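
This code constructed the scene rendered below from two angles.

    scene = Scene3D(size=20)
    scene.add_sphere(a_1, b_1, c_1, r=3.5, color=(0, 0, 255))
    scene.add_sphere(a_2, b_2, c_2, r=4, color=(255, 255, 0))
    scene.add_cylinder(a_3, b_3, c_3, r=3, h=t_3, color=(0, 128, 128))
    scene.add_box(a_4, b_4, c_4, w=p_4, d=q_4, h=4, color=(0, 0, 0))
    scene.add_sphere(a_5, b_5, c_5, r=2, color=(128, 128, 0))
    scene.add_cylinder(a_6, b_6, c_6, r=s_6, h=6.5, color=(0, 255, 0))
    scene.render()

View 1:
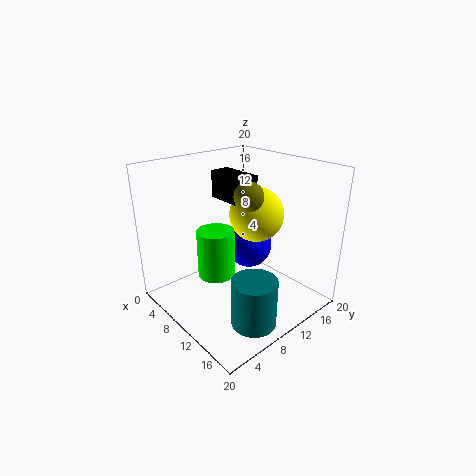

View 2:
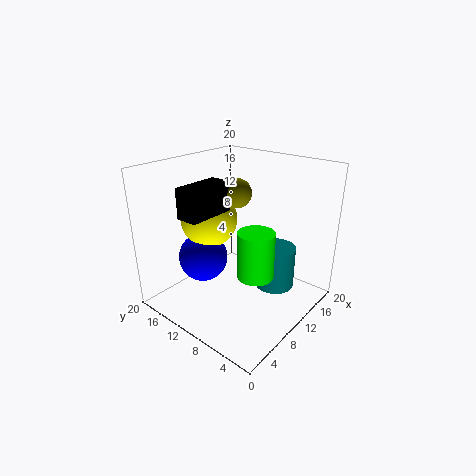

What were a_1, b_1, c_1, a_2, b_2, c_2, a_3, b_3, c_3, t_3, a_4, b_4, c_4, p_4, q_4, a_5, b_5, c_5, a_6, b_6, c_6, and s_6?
a_1 = 7.5; b_1 = 14.5; c_1 = 6.5; a_2 = 9; b_2 = 14.5; c_2 = 12; a_3 = 16; b_3 = 7.5; c_3 = 0.5; t_3 = 6.5; a_4 = 3; b_4 = 11; c_4 = 14; p_4 = 6.5; q_4 = 3; a_5 = 11; b_5 = 11; c_5 = 16; a_6 = 9.5; b_6 = 6.5; c_6 = 5.5; s_6 = 2.5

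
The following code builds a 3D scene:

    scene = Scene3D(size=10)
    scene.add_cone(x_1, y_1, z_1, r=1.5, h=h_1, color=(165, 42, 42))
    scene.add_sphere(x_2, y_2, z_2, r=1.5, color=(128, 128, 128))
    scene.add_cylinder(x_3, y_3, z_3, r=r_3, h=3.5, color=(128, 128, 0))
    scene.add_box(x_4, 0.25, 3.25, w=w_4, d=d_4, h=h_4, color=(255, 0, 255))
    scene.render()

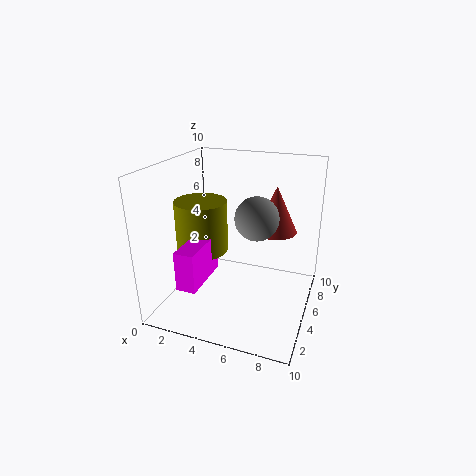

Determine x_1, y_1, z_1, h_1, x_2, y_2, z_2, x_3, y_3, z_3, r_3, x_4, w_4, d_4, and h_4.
x_1 = 7.25
y_1 = 6.5
z_1 = 5.25
h_1 = 3.25
x_2 = 6.25
y_2 = 5.25
z_2 = 6.5
x_3 = 2.75
y_3 = 4
z_3 = 4.25
r_3 = 1.75
x_4 = 2.75
w_4 = 1.25
d_4 = 3.5
h_4 = 2.5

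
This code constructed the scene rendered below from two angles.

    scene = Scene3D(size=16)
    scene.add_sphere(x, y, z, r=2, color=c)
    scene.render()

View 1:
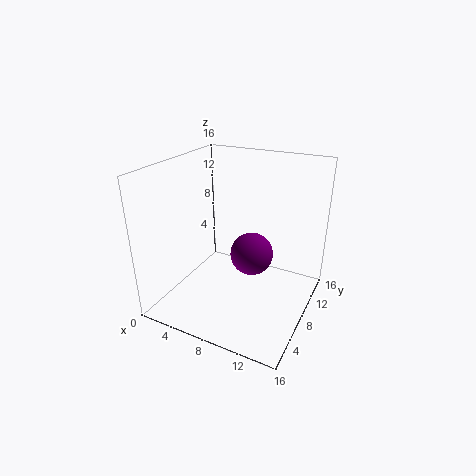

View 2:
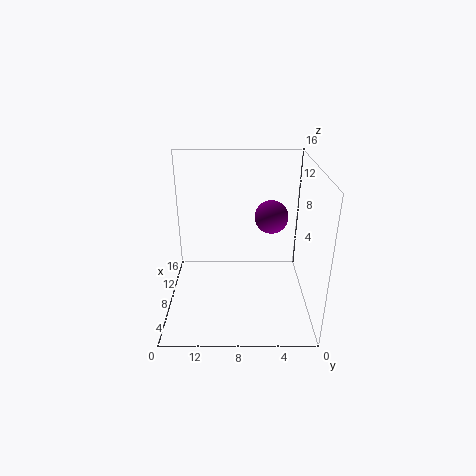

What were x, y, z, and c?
x = 11.5
y = 4
z = 9
c = 'purple'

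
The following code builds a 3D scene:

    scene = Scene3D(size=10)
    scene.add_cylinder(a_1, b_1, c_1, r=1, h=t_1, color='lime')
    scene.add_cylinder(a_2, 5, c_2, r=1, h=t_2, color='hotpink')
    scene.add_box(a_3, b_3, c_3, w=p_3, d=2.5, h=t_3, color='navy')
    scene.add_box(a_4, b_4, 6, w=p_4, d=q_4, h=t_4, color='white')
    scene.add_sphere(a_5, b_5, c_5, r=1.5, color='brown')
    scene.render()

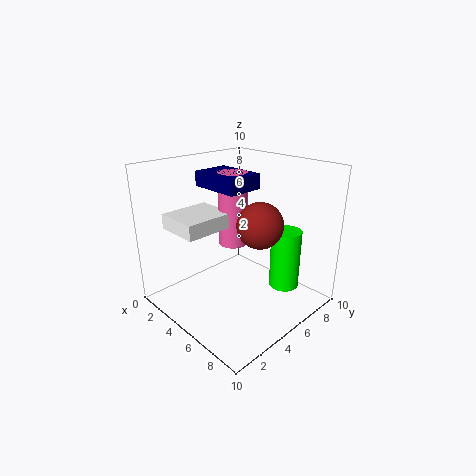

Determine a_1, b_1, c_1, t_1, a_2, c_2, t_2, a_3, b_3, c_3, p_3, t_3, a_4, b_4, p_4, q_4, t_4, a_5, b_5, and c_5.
a_1 = 8; b_1 = 6.5; c_1 = 2; t_1 = 4; a_2 = 4.5; c_2 = 4.5; t_2 = 5; a_3 = 2.5; b_3 = 3.5; c_3 = 8.5; p_3 = 3.5; t_3 = 1; a_4 = 2; b_4 = 1; p_4 = 3; q_4 = 3.5; t_4 = 1; a_5 = 7; b_5 = 5; c_5 = 6.5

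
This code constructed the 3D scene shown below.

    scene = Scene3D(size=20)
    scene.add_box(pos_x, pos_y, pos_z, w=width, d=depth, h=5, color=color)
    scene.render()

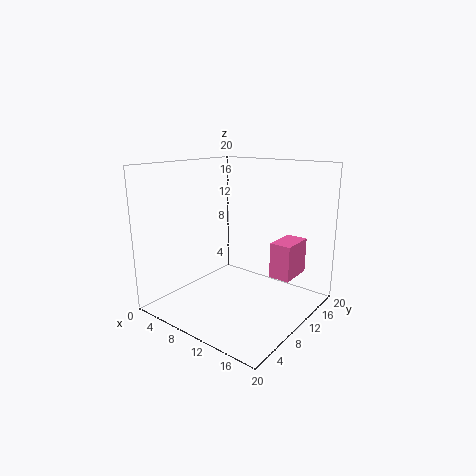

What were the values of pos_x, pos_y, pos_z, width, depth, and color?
pos_x = 14
pos_y = 12
pos_z = 4.5
width = 3
depth = 5
color = 'hotpink'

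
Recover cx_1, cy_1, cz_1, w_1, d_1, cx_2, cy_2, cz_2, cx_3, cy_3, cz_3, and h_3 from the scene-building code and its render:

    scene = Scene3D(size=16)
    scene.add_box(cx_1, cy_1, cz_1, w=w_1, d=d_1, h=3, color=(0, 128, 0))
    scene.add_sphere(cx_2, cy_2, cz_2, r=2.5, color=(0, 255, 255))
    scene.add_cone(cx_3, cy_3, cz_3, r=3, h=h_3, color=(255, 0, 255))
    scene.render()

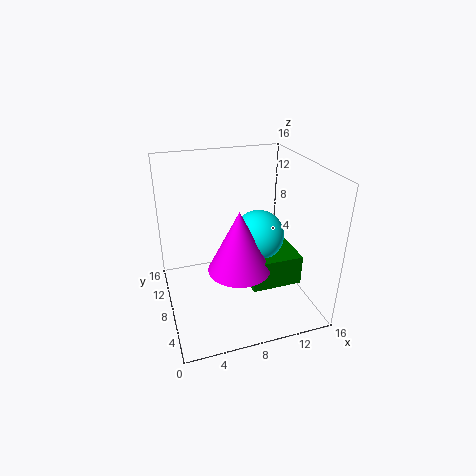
cx_1 = 7.5
cy_1 = 1.5
cz_1 = 5.5
w_1 = 5
d_1 = 5.5
cx_2 = 9
cy_2 = 4.5
cz_2 = 10
cx_3 = 6.5
cy_3 = 3
cz_3 = 7.5
h_3 = 6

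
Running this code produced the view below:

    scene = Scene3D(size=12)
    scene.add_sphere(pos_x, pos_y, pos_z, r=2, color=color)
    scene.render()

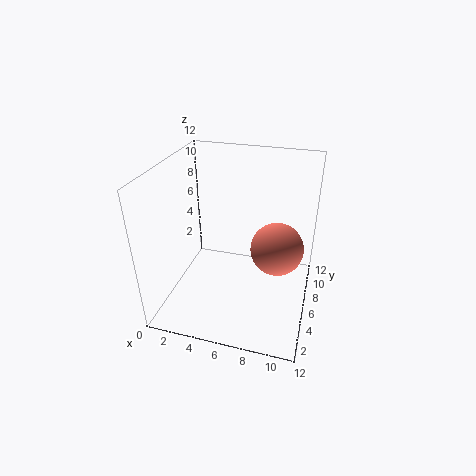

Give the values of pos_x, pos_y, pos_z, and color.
pos_x = 9.5
pos_y = 4.5
pos_z = 6.5
color = 'salmon'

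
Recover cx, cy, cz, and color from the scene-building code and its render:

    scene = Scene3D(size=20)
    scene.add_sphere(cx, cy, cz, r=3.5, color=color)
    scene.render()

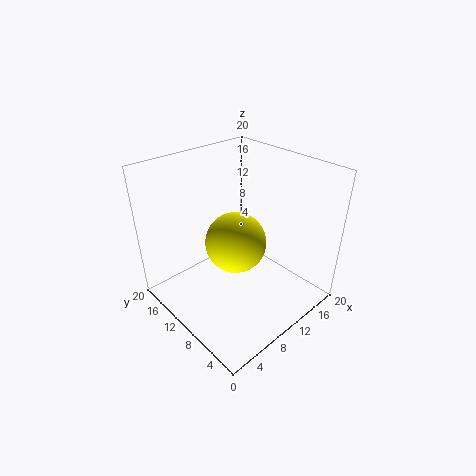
cx = 5.5; cy = 5.5; cz = 13.5; color = 'yellow'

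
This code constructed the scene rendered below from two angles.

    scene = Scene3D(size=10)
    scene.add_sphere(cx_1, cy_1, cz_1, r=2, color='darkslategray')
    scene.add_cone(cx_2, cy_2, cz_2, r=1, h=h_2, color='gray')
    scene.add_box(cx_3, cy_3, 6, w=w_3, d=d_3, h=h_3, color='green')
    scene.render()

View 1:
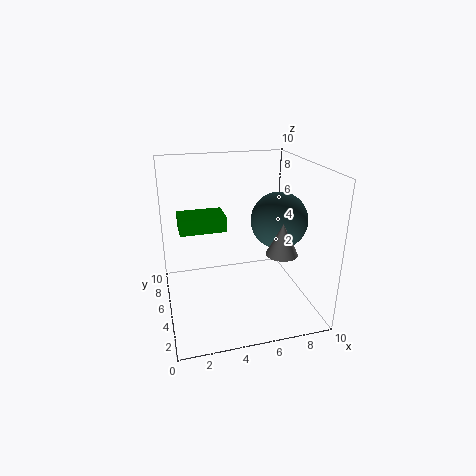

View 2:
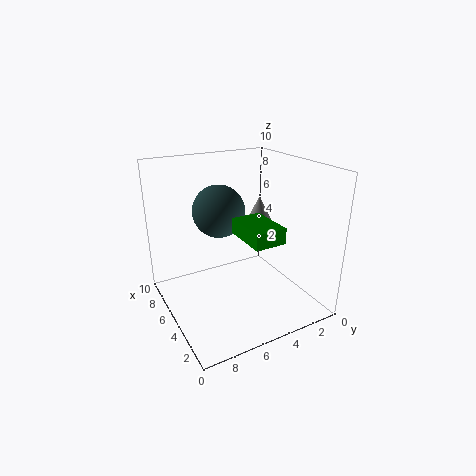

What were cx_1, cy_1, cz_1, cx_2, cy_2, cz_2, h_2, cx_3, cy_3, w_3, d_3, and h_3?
cx_1 = 8, cy_1 = 5, cz_1 = 6, cx_2 = 7, cy_2 = 2, cz_2 = 5, h_2 = 2, cx_3 = 1, cy_3 = 4, w_3 = 3, d_3 = 2, h_3 = 1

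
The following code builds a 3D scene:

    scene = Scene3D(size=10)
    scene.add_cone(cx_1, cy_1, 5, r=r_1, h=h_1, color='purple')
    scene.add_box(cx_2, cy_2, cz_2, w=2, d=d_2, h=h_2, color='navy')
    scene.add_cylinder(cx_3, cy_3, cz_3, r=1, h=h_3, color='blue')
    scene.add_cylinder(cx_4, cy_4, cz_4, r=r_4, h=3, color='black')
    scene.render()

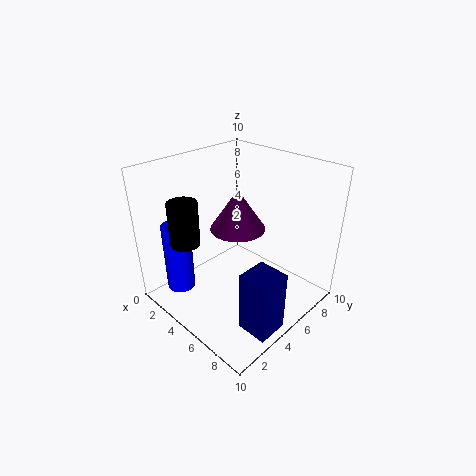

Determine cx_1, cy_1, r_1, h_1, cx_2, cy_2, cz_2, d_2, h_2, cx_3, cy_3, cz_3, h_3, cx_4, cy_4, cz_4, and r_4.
cx_1 = 4, cy_1 = 6, r_1 = 2, h_1 = 3, cx_2 = 8, cy_2 = 2, cz_2 = 1, d_2 = 2, h_2 = 4, cx_3 = 2, cy_3 = 2, cz_3 = 1, h_3 = 5, cx_4 = 3, cy_4 = 2, cz_4 = 5, r_4 = 1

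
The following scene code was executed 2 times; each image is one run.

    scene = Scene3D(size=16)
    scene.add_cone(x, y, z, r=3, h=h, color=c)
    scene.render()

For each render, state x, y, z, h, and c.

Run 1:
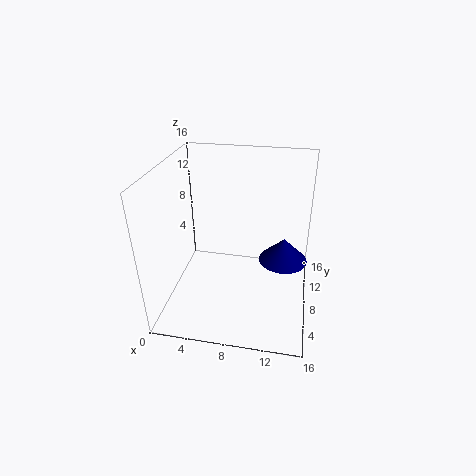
x = 13; y = 12; z = 3; h = 3; c = 'navy'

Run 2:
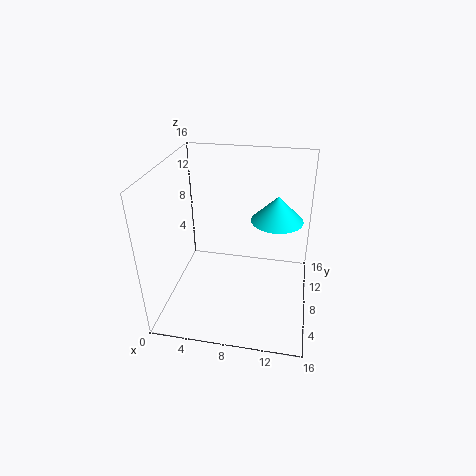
x = 12; y = 11; z = 9; h = 3; c = 'cyan'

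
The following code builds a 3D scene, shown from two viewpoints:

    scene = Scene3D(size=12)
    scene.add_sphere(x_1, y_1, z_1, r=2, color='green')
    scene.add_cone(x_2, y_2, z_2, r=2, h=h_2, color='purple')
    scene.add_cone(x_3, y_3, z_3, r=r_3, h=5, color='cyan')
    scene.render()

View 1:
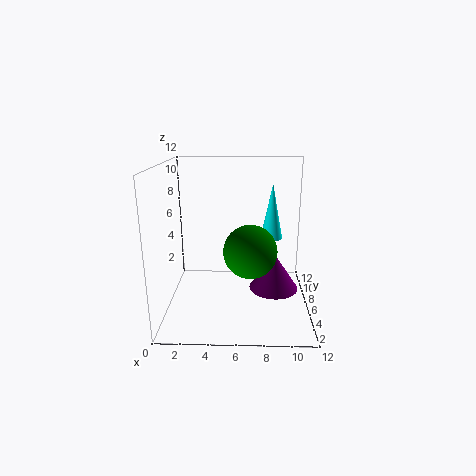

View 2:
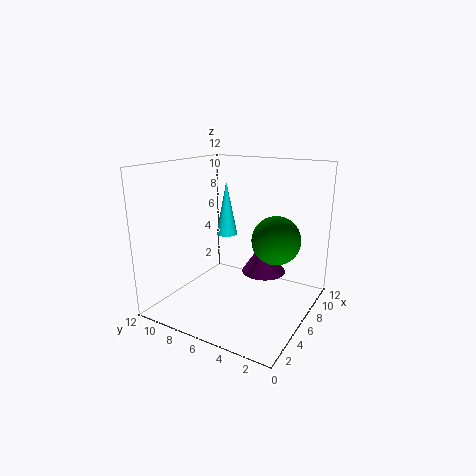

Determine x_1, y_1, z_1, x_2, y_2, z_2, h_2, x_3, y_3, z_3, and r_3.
x_1 = 7, y_1 = 3, z_1 = 6, x_2 = 9, y_2 = 5, z_2 = 2, h_2 = 3, x_3 = 9, y_3 = 9, z_3 = 5, r_3 = 1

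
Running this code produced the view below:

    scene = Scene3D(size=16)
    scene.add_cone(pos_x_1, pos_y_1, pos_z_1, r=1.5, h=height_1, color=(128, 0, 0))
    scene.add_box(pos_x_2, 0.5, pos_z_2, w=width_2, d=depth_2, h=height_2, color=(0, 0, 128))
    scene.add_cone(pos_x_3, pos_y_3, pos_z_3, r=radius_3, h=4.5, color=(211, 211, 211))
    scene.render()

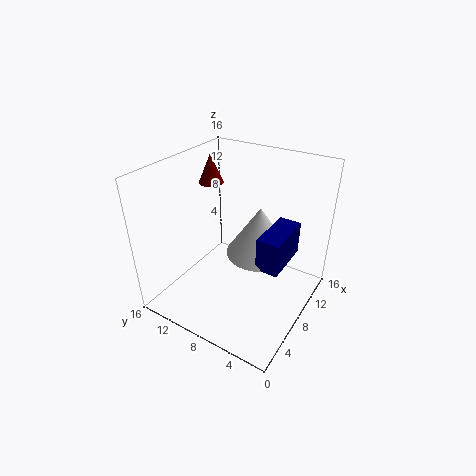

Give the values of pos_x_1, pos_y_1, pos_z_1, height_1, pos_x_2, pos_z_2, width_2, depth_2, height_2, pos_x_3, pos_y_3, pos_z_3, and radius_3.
pos_x_1 = 11.5
pos_y_1 = 14
pos_z_1 = 12
height_1 = 3.5
pos_x_2 = 2
pos_z_2 = 10
width_2 = 4.5
depth_2 = 2
height_2 = 3
pos_x_3 = 4.5
pos_y_3 = 3.5
pos_z_3 = 10
radius_3 = 3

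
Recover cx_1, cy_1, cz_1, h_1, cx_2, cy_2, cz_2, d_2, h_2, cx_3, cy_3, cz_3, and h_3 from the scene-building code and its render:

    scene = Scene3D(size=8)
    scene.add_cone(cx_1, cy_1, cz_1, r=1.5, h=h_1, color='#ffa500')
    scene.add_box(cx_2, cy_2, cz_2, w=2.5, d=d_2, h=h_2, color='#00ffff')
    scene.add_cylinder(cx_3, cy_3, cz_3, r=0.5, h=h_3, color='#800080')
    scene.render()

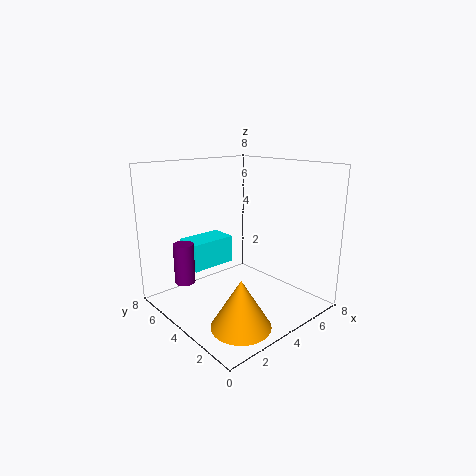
cx_1 = 2
cy_1 = 1.5
cz_1 = 0.5
h_1 = 2.5
cx_2 = 1.5
cy_2 = 4.5
cz_2 = 2.5
d_2 = 1.5
h_2 = 1.5
cx_3 = 0.5
cy_3 = 4
cz_3 = 2.5
h_3 = 2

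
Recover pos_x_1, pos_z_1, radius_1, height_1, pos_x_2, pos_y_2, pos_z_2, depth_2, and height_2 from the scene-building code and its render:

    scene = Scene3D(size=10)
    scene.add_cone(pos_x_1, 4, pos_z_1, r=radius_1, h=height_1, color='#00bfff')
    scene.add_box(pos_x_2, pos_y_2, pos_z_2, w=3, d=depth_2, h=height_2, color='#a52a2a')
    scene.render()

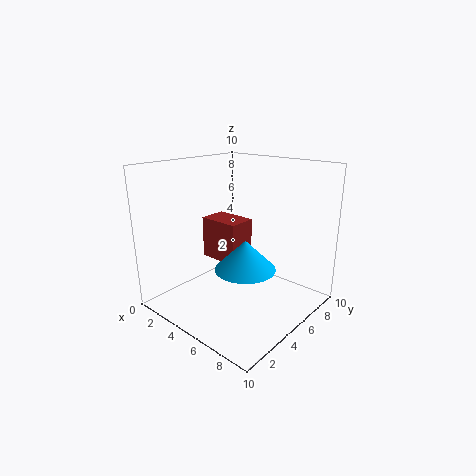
pos_x_1 = 6.5; pos_z_1 = 3.5; radius_1 = 2; height_1 = 2; pos_x_2 = 2; pos_y_2 = 4.5; pos_z_2 = 3; depth_2 = 2; height_2 = 3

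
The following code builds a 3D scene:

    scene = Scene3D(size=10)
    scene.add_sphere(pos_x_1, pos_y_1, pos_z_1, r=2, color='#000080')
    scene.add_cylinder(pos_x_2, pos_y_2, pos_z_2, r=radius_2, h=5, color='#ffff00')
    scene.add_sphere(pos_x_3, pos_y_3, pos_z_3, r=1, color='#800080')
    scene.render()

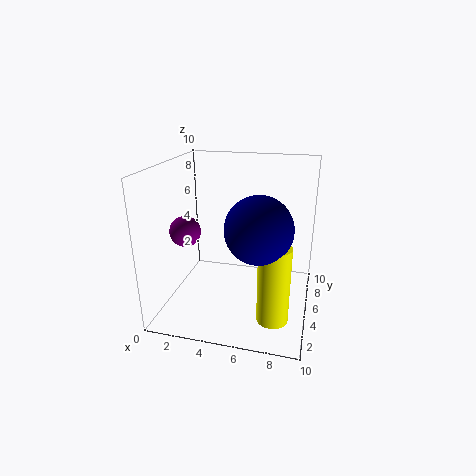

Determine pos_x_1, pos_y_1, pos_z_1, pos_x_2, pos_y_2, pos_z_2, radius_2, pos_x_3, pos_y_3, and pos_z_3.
pos_x_1 = 7
pos_y_1 = 2
pos_z_1 = 7
pos_x_2 = 8
pos_y_2 = 2
pos_z_2 = 1
radius_2 = 1
pos_x_3 = 2
pos_y_3 = 3
pos_z_3 = 6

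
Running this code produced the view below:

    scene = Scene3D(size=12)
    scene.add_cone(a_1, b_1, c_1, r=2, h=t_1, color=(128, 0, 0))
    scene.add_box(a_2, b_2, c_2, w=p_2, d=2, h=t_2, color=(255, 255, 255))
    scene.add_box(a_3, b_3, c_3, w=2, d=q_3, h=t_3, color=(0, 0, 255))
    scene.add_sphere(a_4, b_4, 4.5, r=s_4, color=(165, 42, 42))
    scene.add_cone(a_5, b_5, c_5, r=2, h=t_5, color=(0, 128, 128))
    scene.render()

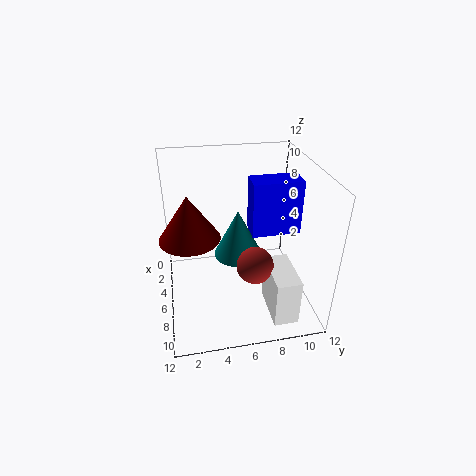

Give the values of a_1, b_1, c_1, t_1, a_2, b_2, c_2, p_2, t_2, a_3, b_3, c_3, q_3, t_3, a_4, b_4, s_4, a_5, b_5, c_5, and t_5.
a_1 = 10
b_1 = 2
c_1 = 9
t_1 = 3
a_2 = 7
b_2 = 8
c_2 = 0.5
p_2 = 4
t_2 = 4
a_3 = 5
b_3 = 7
c_3 = 6.5
q_3 = 4
t_3 = 4.5
a_4 = 8
b_4 = 7
s_4 = 1.5
a_5 = 6
b_5 = 6
c_5 = 4.5
t_5 = 4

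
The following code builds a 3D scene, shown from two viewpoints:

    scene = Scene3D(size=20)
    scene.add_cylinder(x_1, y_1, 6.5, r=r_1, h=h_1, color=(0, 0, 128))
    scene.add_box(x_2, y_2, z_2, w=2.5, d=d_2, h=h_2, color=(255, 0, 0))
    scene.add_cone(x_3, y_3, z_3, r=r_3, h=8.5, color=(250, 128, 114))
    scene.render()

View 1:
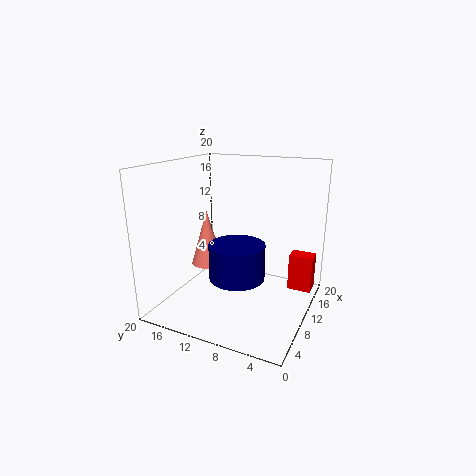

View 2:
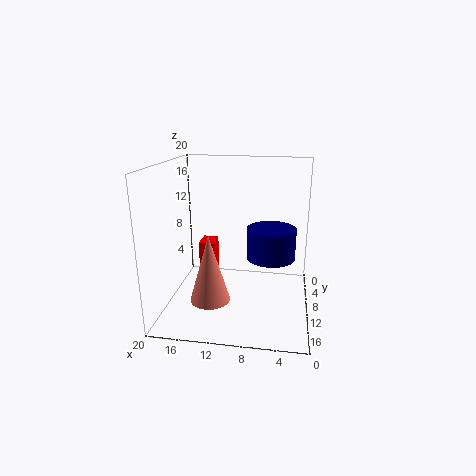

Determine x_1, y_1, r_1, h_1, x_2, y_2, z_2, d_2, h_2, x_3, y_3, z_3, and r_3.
x_1 = 5.5, y_1 = 8, r_1 = 3.5, h_1 = 4.5, x_2 = 15, y_2 = 0.5, z_2 = 1, d_2 = 3.5, h_2 = 5.5, x_3 = 12.5, y_3 = 16.5, z_3 = 4, r_3 = 2.5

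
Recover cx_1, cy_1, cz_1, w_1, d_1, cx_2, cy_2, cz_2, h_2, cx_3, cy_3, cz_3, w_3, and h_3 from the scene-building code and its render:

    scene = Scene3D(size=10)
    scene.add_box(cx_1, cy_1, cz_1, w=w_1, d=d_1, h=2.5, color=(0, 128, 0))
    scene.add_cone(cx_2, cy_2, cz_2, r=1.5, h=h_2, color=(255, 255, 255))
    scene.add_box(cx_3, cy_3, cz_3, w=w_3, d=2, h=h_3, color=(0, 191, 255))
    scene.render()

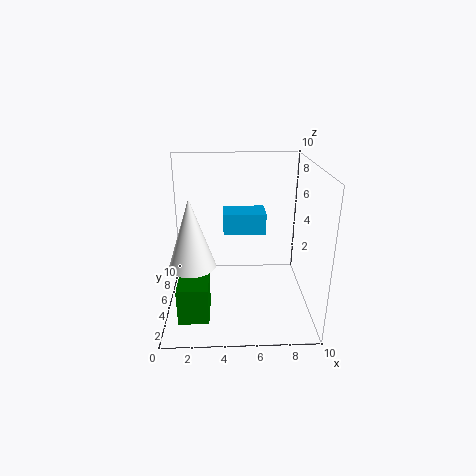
cx_1 = 1
cy_1 = 1.5
cz_1 = 0.5
w_1 = 2
d_1 = 2.5
cx_2 = 2
cy_2 = 3
cz_2 = 4
h_2 = 4.5
cx_3 = 4
cy_3 = 5.5
cz_3 = 5
w_3 = 3
h_3 = 1.5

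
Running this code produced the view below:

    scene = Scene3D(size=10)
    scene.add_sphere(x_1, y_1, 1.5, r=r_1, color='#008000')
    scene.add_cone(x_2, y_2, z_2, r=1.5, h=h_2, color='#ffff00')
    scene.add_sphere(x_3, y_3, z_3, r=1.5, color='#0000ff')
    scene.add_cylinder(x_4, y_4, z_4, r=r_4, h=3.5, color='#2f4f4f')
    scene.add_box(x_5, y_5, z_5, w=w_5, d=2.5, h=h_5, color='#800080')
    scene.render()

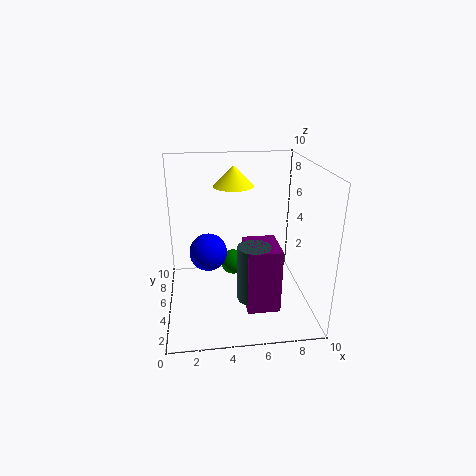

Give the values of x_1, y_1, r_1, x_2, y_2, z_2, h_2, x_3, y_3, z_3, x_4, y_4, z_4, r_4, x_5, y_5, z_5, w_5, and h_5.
x_1 = 5; y_1 = 8; r_1 = 1; x_2 = 5; y_2 = 7.5; z_2 = 8; h_2 = 1.5; x_3 = 3; y_3 = 8; z_3 = 2.5; x_4 = 5.5; y_4 = 1.5; z_4 = 2.5; r_4 = 1; x_5 = 5; y_5 = 0.5; z_5 = 2; w_5 = 2; h_5 = 4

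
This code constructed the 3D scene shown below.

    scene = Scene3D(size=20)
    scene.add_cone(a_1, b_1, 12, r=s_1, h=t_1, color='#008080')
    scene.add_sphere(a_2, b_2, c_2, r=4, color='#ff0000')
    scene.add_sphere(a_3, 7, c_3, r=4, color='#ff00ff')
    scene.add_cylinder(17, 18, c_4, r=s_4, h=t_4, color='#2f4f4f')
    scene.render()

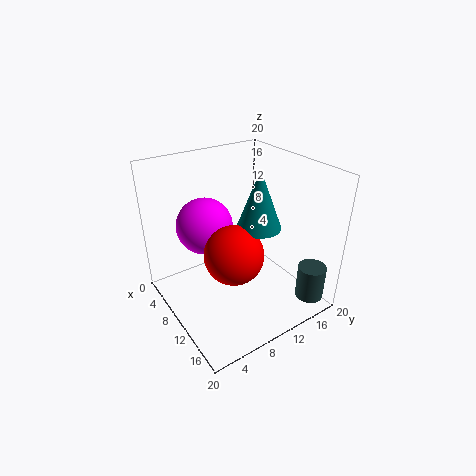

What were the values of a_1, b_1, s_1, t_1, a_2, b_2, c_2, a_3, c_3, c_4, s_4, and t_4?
a_1 = 12; b_1 = 12; s_1 = 3; t_1 = 8; a_2 = 12; b_2 = 8; c_2 = 9; a_3 = 6; c_3 = 11; c_4 = 1; s_4 = 2; t_4 = 5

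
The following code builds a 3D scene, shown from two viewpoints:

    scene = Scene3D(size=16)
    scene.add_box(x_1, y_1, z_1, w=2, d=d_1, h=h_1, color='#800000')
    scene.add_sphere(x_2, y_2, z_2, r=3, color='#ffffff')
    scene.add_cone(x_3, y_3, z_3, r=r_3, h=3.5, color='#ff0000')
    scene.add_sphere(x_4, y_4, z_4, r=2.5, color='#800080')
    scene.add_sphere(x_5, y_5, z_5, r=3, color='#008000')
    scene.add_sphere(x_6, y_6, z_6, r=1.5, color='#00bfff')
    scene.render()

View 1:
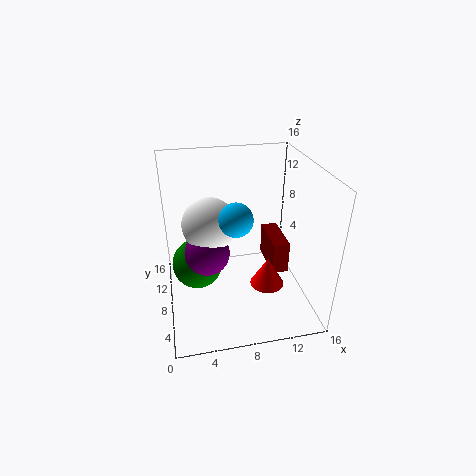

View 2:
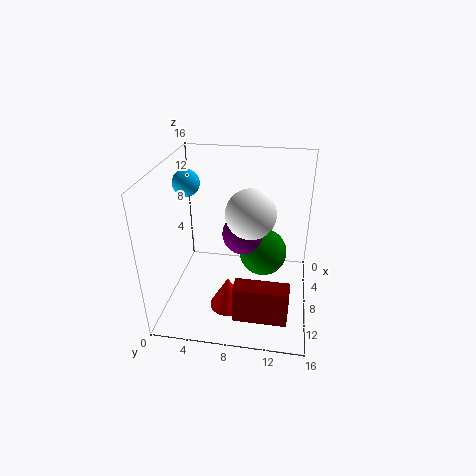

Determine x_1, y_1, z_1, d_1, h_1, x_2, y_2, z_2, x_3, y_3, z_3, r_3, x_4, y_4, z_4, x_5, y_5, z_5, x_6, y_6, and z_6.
x_1 = 12.5; y_1 = 8.5; z_1 = 2; d_1 = 5.5; h_1 = 4; x_2 = 5; y_2 = 9; z_2 = 9.5; x_3 = 11.5; y_3 = 7.5; z_3 = 1.5; r_3 = 2; x_4 = 4.5; y_4 = 8; z_4 = 6.5; x_5 = 3.5; y_5 = 10.5; z_5 = 3.5; x_6 = 6.5; y_6 = 2; z_6 = 13.5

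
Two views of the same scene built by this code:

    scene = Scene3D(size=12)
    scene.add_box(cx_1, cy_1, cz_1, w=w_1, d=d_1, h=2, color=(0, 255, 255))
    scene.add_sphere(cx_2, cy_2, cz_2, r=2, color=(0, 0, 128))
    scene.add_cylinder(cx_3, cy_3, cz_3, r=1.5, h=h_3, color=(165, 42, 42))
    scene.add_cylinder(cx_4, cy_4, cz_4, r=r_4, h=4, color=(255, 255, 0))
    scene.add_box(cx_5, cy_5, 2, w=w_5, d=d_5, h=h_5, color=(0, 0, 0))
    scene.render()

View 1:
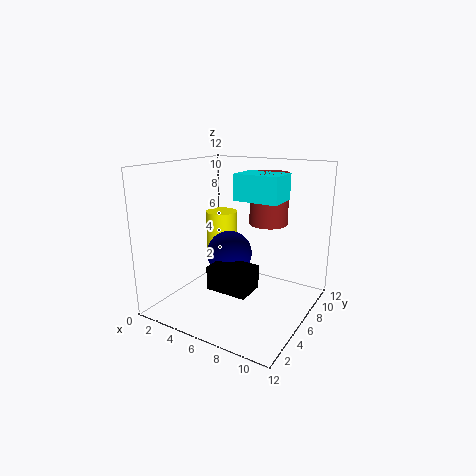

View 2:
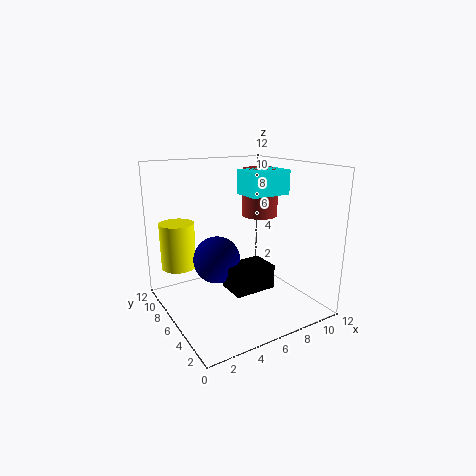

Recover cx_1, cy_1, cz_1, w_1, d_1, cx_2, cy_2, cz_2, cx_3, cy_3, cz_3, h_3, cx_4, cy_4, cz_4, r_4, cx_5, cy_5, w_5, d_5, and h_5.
cx_1 = 6.5; cy_1 = 4.5; cz_1 = 9.5; w_1 = 3.5; d_1 = 2.5; cx_2 = 4.5; cy_2 = 7; cz_2 = 4; cx_3 = 8.5; cy_3 = 6.5; cz_3 = 7.5; h_3 = 4; cx_4 = 2; cy_4 = 9.5; cz_4 = 3; r_4 = 1.5; cx_5 = 4.5; cy_5 = 3.5; w_5 = 3.5; d_5 = 2.5; h_5 = 2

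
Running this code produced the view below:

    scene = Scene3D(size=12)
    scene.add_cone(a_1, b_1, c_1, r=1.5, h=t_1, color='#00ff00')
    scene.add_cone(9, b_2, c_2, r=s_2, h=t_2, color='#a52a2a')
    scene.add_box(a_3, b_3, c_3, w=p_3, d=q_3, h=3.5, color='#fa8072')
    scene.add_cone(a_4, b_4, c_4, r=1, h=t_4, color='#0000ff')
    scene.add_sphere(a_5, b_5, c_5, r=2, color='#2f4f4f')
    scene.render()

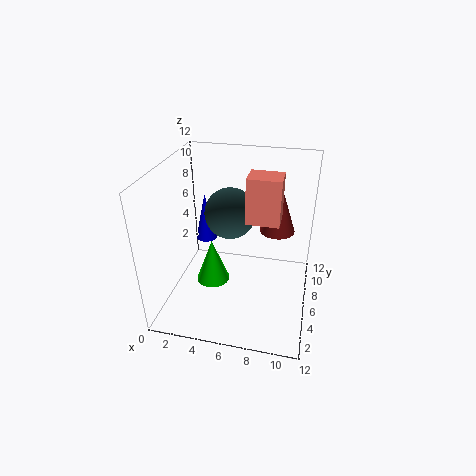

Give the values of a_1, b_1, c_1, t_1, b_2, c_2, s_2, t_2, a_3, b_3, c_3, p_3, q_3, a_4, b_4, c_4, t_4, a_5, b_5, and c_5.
a_1 = 3.5, b_1 = 6.5, c_1 = 1, t_1 = 4, b_2 = 8, c_2 = 6, s_2 = 1.5, t_2 = 4.5, a_3 = 7, b_3 = 4, c_3 = 8.5, p_3 = 2.5, q_3 = 2, a_4 = 2, b_4 = 9.5, c_4 = 3.5, t_4 = 4.5, a_5 = 5.5, b_5 = 5.5, c_5 = 8.5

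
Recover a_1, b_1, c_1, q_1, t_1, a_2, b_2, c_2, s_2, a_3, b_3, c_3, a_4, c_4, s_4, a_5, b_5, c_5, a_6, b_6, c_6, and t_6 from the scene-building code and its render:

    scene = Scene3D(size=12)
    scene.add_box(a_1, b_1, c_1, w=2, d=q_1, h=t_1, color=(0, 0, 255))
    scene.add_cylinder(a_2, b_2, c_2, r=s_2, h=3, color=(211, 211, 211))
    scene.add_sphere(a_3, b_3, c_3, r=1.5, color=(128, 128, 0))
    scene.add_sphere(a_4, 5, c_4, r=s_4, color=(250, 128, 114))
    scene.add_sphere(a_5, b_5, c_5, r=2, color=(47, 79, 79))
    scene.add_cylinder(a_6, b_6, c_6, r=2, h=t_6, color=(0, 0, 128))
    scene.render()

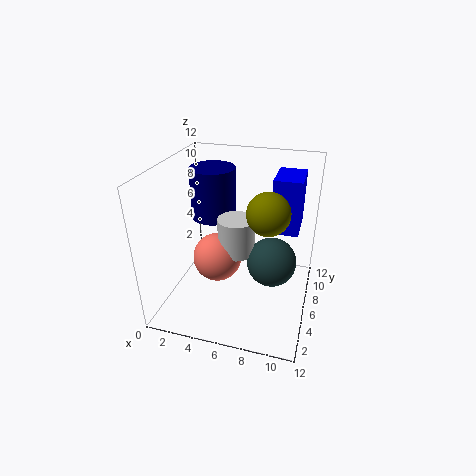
a_1 = 9
b_1 = 4
c_1 = 8
q_1 = 3
t_1 = 4
a_2 = 6
b_2 = 5.5
c_2 = 5
s_2 = 1.5
a_3 = 9
b_3 = 3
c_3 = 10
a_4 = 4.5
c_4 = 4.5
s_4 = 2
a_5 = 9
b_5 = 5.5
c_5 = 4.5
a_6 = 3
b_6 = 8.5
c_6 = 6.5
t_6 = 4.5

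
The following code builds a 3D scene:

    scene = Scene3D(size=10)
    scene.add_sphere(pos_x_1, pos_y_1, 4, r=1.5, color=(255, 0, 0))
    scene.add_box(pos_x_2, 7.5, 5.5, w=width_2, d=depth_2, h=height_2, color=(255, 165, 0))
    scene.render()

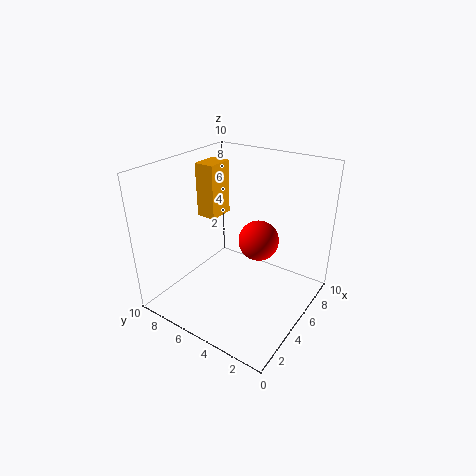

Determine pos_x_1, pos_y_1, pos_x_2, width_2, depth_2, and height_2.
pos_x_1 = 7
pos_y_1 = 4.5
pos_x_2 = 5.5
width_2 = 2
depth_2 = 1.5
height_2 = 4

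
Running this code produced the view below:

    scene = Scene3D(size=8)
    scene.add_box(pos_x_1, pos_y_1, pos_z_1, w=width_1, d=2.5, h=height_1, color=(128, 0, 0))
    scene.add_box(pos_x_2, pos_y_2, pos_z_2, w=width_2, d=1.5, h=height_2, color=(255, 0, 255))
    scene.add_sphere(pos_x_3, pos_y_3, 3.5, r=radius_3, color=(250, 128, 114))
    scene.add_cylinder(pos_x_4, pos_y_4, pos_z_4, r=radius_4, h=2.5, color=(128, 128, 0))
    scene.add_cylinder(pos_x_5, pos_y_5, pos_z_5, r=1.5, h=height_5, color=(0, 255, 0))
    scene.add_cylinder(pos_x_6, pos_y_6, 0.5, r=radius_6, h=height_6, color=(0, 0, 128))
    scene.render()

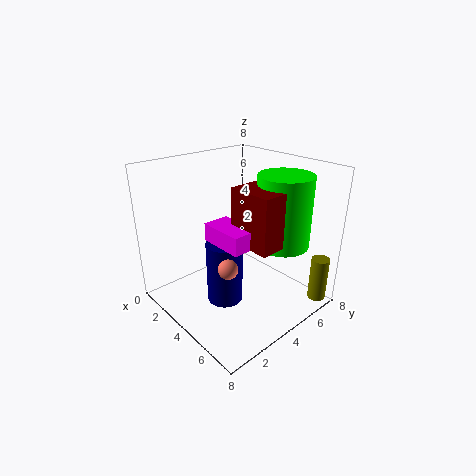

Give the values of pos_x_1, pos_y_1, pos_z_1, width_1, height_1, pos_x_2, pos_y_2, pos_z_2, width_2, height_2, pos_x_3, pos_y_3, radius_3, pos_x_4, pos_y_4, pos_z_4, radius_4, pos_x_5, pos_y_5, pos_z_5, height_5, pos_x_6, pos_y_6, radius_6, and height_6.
pos_x_1 = 4
pos_y_1 = 3.5
pos_z_1 = 4
width_1 = 2.5
height_1 = 3
pos_x_2 = 3
pos_y_2 = 2.5
pos_z_2 = 4
width_2 = 2.5
height_2 = 1
pos_x_3 = 5.5
pos_y_3 = 2
radius_3 = 0.5
pos_x_4 = 7.5
pos_y_4 = 7
pos_z_4 = 0.5
radius_4 = 0.5
pos_x_5 = 5.5
pos_y_5 = 6
pos_z_5 = 3.5
height_5 = 4
pos_x_6 = 4
pos_y_6 = 3
radius_6 = 1
height_6 = 3.5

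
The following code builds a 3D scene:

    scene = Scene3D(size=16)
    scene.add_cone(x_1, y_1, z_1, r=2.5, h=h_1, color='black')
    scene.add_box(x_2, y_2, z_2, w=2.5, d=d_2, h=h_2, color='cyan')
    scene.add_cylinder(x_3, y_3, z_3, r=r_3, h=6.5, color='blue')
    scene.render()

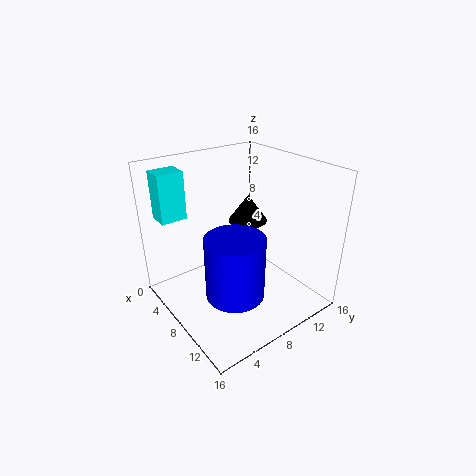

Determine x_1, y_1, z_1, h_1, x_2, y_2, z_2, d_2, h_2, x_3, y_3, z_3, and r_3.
x_1 = 3.5
y_1 = 13
z_1 = 7
h_1 = 3.5
x_2 = 0.5
y_2 = 1.5
z_2 = 9.5
d_2 = 3
h_2 = 5.5
x_3 = 11.5
y_3 = 5
z_3 = 4
r_3 = 3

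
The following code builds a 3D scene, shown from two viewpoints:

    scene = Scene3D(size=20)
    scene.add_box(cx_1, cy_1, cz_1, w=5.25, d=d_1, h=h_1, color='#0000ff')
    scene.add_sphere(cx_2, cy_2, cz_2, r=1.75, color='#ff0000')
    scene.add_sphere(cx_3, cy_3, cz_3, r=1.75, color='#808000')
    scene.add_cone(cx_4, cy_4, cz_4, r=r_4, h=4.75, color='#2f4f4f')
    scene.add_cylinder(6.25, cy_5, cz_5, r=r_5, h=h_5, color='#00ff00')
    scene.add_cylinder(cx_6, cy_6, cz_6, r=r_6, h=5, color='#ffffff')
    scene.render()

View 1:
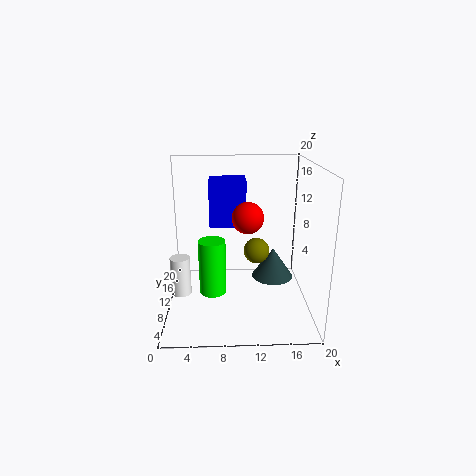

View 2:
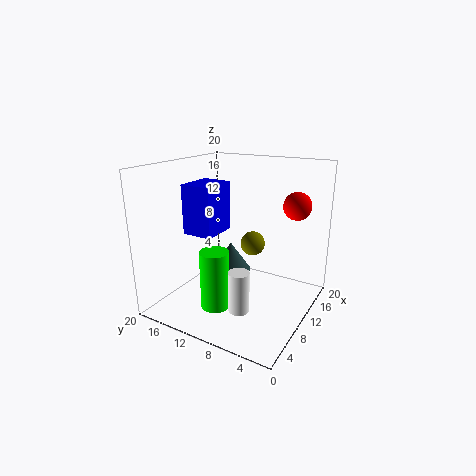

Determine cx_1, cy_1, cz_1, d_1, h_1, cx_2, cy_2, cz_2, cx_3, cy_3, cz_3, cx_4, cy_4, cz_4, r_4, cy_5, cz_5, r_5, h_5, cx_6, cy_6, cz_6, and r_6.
cx_1 = 6, cy_1 = 12, cz_1 = 10.75, d_1 = 4.25, h_1 = 6.75, cx_2 = 10.75, cy_2 = 2, cz_2 = 15.5, cx_3 = 12.5, cy_3 = 9, cz_3 = 8.5, cx_4 = 15.75, cy_4 = 14.75, cz_4 = 1.5, r_4 = 3.25, cy_5 = 11.5, cz_5 = 0.75, r_5 = 2, h_5 = 8.25, cx_6 = 2.5, cy_6 = 5.5, cz_6 = 4.25, r_6 = 1.25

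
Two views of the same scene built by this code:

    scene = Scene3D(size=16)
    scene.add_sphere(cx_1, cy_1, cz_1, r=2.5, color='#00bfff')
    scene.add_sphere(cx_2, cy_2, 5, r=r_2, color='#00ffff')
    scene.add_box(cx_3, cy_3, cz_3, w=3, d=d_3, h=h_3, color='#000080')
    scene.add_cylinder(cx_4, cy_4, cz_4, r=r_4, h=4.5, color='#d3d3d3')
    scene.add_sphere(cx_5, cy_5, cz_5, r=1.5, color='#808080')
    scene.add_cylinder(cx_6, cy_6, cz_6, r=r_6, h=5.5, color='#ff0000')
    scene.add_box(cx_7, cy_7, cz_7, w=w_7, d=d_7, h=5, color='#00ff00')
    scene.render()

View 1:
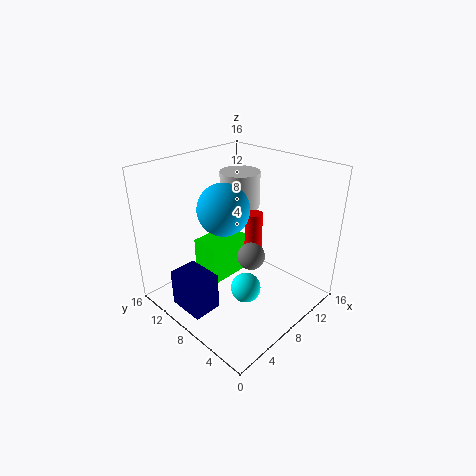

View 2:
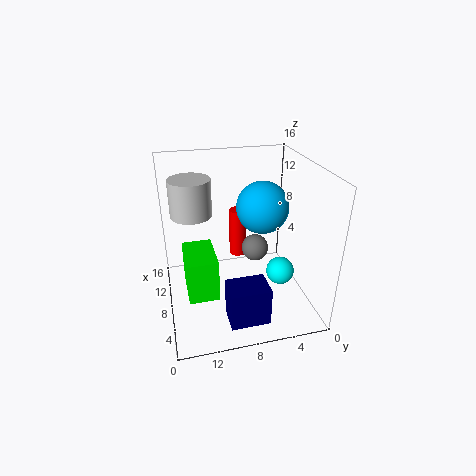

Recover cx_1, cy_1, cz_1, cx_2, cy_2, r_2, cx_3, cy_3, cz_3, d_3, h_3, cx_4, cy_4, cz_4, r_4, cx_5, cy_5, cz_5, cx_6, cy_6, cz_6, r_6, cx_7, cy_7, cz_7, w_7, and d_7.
cx_1 = 4.5, cy_1 = 6.5, cz_1 = 13, cx_2 = 5, cy_2 = 4, r_2 = 1.5, cx_3 = 0.5, cy_3 = 6.5, cz_3 = 2, d_3 = 4, h_3 = 4, cx_4 = 13, cy_4 = 12.5, cz_4 = 9, r_4 = 2.5, cx_5 = 8, cy_5 = 6, cz_5 = 6.5, cx_6 = 10, cy_6 = 7.5, cz_6 = 5, r_6 = 1, cx_7 = 6.5, cy_7 = 10.5, cz_7 = 1, w_7 = 5.5, d_7 = 3.5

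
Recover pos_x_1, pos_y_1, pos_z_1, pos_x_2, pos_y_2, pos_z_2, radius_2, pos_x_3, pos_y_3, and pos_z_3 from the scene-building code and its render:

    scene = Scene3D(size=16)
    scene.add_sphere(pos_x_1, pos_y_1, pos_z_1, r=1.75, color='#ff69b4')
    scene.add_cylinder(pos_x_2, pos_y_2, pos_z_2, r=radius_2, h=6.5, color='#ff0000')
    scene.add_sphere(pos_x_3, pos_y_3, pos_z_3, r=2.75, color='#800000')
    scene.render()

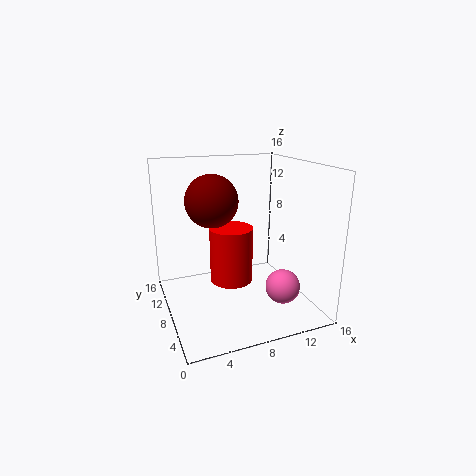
pos_x_1 = 10.75; pos_y_1 = 2.5; pos_z_1 = 4.25; pos_x_2 = 7.75; pos_y_2 = 9.5; pos_z_2 = 2.25; radius_2 = 2.5; pos_x_3 = 5; pos_y_3 = 7.75; pos_z_3 = 12.5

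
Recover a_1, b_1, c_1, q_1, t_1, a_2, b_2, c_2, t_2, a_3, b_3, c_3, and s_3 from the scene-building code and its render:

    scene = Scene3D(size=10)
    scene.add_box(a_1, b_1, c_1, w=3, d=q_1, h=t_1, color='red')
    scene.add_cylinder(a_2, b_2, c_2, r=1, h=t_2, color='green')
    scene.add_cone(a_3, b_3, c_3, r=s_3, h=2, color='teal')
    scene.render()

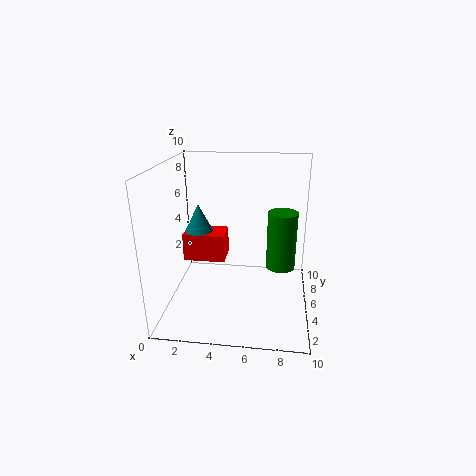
a_1 = 1; b_1 = 5; c_1 = 3; q_1 = 2; t_1 = 2; a_2 = 8; b_2 = 5; c_2 = 3; t_2 = 4; a_3 = 2; b_3 = 6; c_3 = 5; s_3 = 1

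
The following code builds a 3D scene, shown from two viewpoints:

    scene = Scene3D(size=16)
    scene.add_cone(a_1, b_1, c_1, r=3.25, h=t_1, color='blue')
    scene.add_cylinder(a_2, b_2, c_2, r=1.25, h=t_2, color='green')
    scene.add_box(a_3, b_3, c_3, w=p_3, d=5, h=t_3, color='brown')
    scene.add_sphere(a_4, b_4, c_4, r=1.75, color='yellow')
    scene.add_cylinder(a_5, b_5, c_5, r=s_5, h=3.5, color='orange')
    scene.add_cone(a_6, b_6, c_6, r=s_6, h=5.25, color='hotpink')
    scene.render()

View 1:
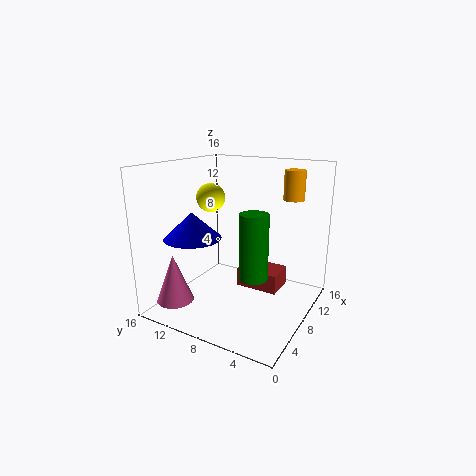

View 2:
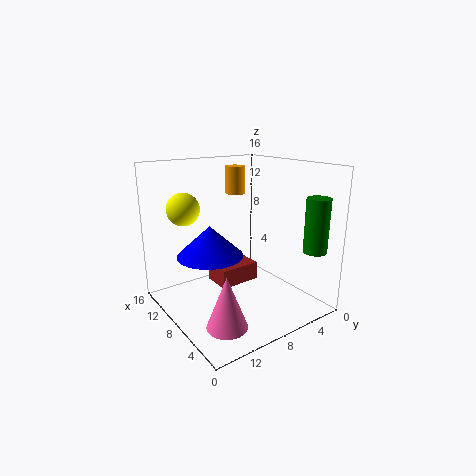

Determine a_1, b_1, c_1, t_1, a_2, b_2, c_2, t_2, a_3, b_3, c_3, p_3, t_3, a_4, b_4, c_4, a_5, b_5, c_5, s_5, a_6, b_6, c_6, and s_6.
a_1 = 6
b_1 = 12.75
c_1 = 7.75
t_1 = 3
a_2 = 1.5
b_2 = 2.75
c_2 = 7.25
t_2 = 5.75
a_3 = 9.5
b_3 = 4
c_3 = 1.25
p_3 = 3.5
t_3 = 2.25
a_4 = 10.5
b_4 = 13.25
c_4 = 11.5
a_5 = 14.25
b_5 = 4
c_5 = 11.5
s_5 = 1.25
a_6 = 2.75
b_6 = 13
c_6 = 1.5
s_6 = 2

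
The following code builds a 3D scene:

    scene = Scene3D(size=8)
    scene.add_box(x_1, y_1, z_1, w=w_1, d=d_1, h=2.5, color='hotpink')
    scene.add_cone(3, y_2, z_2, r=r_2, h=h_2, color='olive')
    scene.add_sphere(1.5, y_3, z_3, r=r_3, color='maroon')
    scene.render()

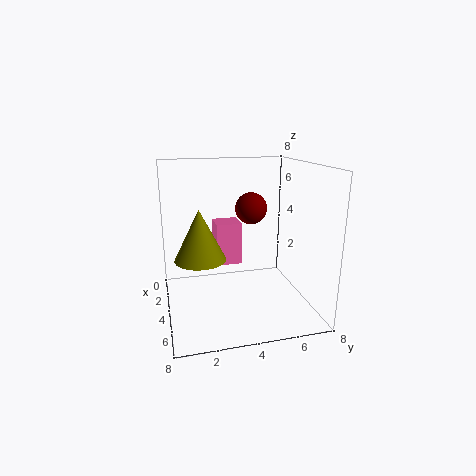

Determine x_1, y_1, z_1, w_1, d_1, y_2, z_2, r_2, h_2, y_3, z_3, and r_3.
x_1 = 1.5
y_1 = 3
z_1 = 2
w_1 = 1.5
d_1 = 1.5
y_2 = 2
z_2 = 2.5
r_2 = 1.5
h_2 = 3
y_3 = 5.5
z_3 = 5
r_3 = 1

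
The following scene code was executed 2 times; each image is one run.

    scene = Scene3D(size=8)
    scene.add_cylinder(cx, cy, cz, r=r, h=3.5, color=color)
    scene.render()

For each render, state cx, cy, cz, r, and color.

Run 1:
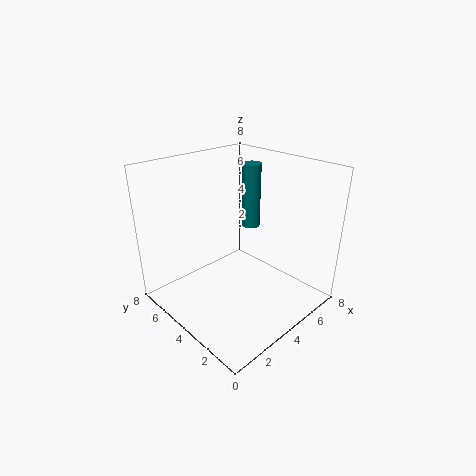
cx = 5
cy = 4
cz = 4.5
r = 0.5
color = 'teal'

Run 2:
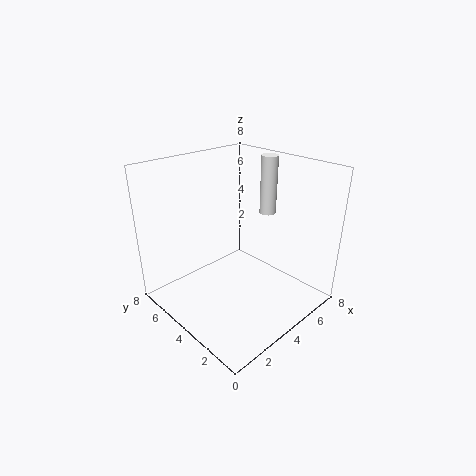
cx = 7
cy = 4.5
cz = 4.5
r = 0.5
color = 'white'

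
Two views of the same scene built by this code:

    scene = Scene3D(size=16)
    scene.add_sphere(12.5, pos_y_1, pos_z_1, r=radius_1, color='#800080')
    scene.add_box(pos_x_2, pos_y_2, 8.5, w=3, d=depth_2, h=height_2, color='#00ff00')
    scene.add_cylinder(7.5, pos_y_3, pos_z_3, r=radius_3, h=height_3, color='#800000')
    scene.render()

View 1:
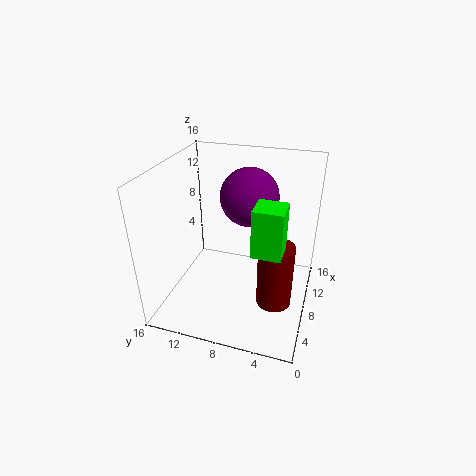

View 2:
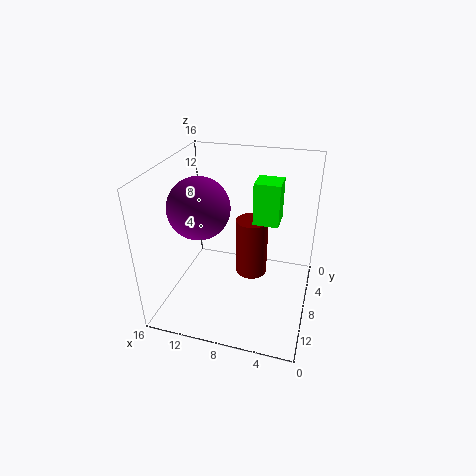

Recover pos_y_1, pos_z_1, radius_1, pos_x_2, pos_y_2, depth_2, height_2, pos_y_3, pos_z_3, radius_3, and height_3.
pos_y_1 = 8
pos_z_1 = 11
radius_1 = 3.5
pos_x_2 = 4
pos_y_2 = 2.5
depth_2 = 3
height_2 = 5
pos_y_3 = 3.5
pos_z_3 = 0.5
radius_3 = 2
height_3 = 7.5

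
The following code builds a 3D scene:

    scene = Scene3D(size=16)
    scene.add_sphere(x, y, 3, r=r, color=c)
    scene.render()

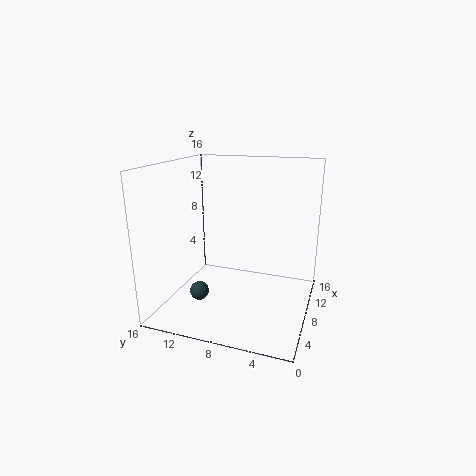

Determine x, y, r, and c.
x = 4; y = 11; r = 1; c = 'darkslategray'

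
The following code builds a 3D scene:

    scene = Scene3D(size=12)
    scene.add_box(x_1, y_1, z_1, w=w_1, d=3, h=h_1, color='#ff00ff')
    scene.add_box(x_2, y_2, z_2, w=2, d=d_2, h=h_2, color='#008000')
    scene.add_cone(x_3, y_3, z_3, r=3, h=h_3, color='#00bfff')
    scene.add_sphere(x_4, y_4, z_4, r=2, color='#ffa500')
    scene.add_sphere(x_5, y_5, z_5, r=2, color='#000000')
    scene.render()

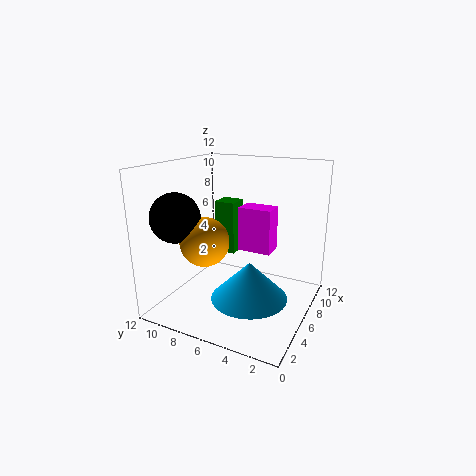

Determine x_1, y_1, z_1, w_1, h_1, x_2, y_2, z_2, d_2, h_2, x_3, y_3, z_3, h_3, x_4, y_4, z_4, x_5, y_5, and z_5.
x_1 = 8
y_1 = 4
z_1 = 4
w_1 = 2
h_1 = 4
x_2 = 9
y_2 = 8
z_2 = 3
d_2 = 2
h_2 = 5
x_3 = 4
y_3 = 4
z_3 = 2
h_3 = 3
x_4 = 4
y_4 = 8
z_4 = 6
x_5 = 3
y_5 = 10
z_5 = 8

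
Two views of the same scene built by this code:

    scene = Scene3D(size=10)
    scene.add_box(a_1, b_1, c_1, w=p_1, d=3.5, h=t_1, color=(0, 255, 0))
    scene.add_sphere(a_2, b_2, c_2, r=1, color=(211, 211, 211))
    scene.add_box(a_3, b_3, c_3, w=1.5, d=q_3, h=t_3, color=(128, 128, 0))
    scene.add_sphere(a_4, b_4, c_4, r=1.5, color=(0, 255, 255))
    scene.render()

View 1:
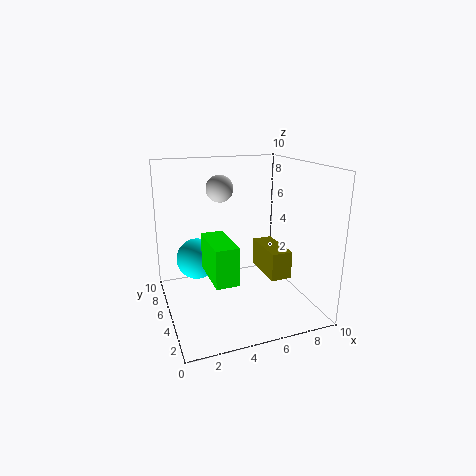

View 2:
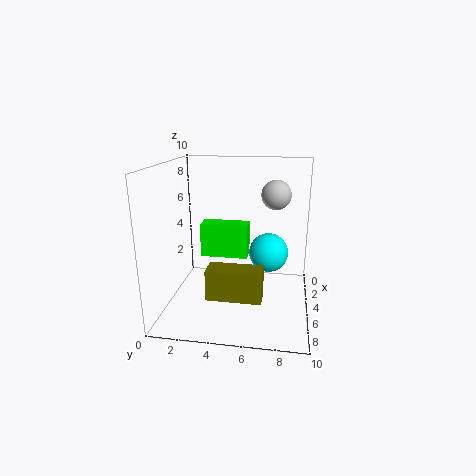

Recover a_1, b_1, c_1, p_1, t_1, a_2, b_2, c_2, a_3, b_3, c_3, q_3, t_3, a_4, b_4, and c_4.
a_1 = 2.5; b_1 = 2; c_1 = 3; p_1 = 1.5; t_1 = 2.5; a_2 = 4.5; b_2 = 7.5; c_2 = 8; a_3 = 7; b_3 = 3.5; c_3 = 2; q_3 = 3.5; t_3 = 2; a_4 = 2.5; b_4 = 7; c_4 = 3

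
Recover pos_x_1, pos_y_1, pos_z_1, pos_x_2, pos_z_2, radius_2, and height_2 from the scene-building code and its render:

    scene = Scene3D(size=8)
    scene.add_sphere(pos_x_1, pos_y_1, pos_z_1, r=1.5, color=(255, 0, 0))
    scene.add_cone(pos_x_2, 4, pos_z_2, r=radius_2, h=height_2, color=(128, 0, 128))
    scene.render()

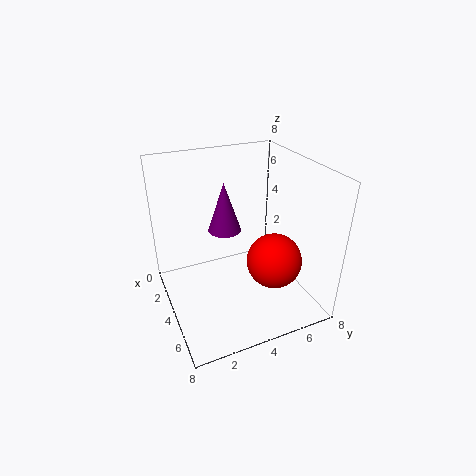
pos_x_1 = 5.5, pos_y_1 = 5.5, pos_z_1 = 3, pos_x_2 = 2, pos_z_2 = 3.5, radius_2 = 1, height_2 = 3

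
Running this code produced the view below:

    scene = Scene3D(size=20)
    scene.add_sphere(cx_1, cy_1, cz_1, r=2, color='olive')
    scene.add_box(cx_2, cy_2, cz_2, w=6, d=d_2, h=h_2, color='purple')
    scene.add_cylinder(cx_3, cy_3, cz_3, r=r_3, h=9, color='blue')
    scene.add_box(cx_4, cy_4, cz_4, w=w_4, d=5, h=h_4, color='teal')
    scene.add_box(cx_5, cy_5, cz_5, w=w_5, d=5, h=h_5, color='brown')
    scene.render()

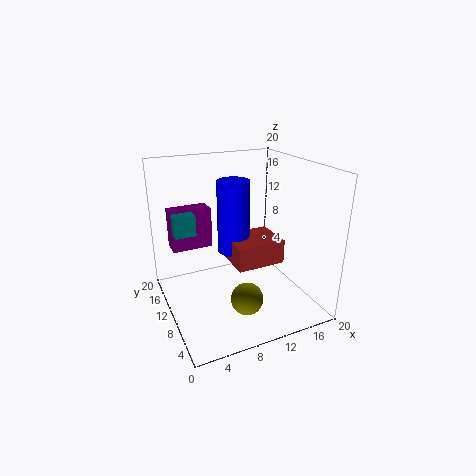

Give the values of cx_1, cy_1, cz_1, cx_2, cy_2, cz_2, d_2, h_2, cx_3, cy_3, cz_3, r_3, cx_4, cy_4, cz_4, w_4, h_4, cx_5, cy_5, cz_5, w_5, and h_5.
cx_1 = 8, cy_1 = 3, cz_1 = 5, cx_2 = 2, cy_2 = 15, cz_2 = 7, d_2 = 3, h_2 = 6, cx_3 = 8, cy_3 = 7, cz_3 = 10, r_3 = 2, cx_4 = 2, cy_4 = 13, cz_4 = 10, w_4 = 3, h_4 = 3, cx_5 = 7, cy_5 = 3, cz_5 = 9, w_5 = 6, h_5 = 3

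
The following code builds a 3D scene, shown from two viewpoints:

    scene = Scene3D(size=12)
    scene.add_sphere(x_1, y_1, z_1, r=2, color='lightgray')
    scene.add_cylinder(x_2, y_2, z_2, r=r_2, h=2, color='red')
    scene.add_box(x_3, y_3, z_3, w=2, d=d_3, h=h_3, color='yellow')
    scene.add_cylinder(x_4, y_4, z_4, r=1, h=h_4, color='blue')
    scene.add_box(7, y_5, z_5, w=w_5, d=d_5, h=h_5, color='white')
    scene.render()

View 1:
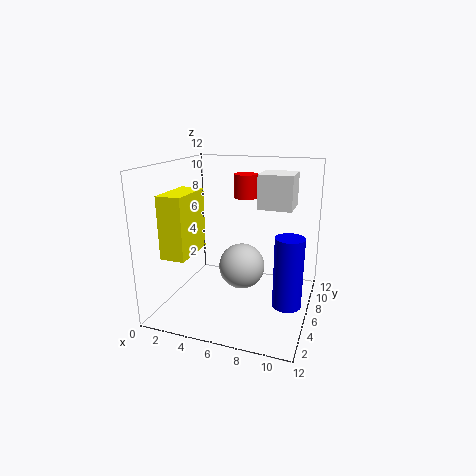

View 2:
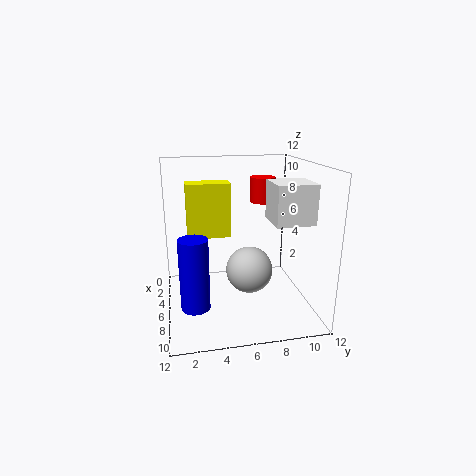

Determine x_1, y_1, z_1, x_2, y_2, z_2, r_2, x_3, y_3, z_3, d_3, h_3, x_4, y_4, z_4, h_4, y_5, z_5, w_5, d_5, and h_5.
x_1 = 6; y_1 = 7; z_1 = 3; x_2 = 6; y_2 = 8; z_2 = 9; r_2 = 1; x_3 = 1; y_3 = 2; z_3 = 5; d_3 = 4; h_3 = 5; x_4 = 11; y_4 = 2; z_4 = 3; h_4 = 5; y_5 = 8; z_5 = 8; w_5 = 3; d_5 = 3; h_5 = 3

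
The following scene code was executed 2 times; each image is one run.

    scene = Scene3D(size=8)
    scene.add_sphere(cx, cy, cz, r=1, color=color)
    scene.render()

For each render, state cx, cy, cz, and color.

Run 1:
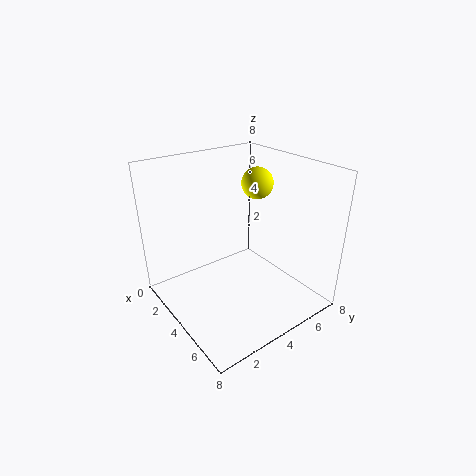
cx = 2
cy = 7
cz = 6
color = 'yellow'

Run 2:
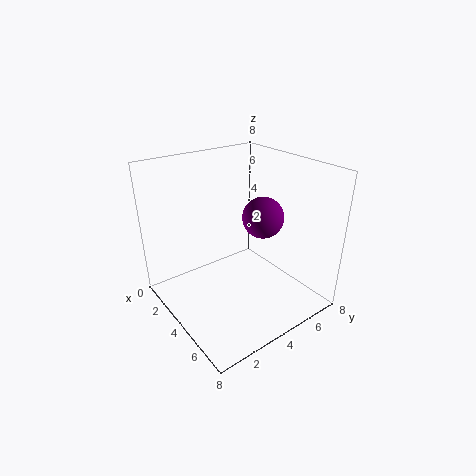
cx = 6
cy = 4
cz = 6
color = 'purple'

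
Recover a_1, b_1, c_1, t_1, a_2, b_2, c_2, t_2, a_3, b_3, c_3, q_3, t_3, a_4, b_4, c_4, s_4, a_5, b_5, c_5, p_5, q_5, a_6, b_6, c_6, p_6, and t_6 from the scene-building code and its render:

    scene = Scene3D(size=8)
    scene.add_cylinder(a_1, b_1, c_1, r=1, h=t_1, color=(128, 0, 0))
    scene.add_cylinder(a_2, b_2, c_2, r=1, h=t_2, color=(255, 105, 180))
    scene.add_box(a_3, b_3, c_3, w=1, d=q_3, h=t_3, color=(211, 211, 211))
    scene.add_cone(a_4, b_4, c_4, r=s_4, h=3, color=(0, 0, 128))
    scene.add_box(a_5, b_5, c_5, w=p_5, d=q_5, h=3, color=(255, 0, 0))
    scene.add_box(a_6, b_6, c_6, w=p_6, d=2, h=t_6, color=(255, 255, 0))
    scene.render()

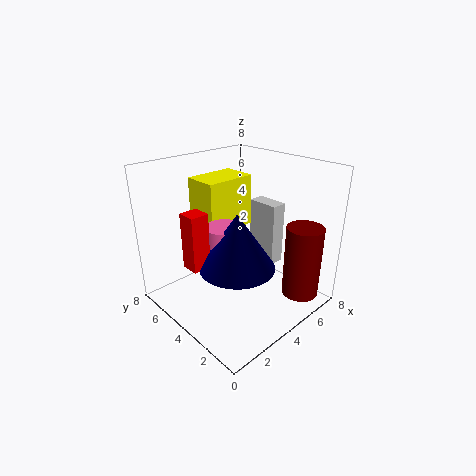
a_1 = 6, b_1 = 1, c_1 = 1, t_1 = 4, a_2 = 3, b_2 = 4, c_2 = 4, t_2 = 1, a_3 = 7, b_3 = 4, c_3 = 1, q_3 = 2, t_3 = 4, a_4 = 3, b_4 = 3, c_4 = 3, s_4 = 2, a_5 = 1, b_5 = 4, c_5 = 3, p_5 = 1, q_5 = 1, a_6 = 3, b_6 = 5, c_6 = 4, p_6 = 3, t_6 = 3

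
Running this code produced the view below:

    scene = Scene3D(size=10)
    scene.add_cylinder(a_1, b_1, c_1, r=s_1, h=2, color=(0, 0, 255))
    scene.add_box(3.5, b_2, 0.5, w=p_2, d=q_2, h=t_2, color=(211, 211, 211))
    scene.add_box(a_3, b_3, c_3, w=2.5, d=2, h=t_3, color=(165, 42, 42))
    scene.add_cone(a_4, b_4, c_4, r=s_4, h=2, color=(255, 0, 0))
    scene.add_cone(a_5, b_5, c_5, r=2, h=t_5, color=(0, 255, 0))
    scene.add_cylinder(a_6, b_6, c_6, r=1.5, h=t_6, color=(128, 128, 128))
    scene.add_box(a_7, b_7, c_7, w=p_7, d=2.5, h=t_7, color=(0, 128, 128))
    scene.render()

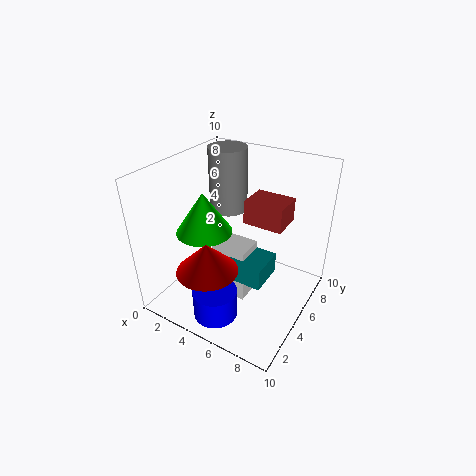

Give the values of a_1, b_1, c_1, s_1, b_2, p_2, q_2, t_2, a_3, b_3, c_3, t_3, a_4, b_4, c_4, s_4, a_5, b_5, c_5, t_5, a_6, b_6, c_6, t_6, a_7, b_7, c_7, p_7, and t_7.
a_1 = 5, b_1 = 2, c_1 = 0.5, s_1 = 1.5, b_2 = 4, p_2 = 2.5, q_2 = 2, t_2 = 4, a_3 = 6, b_3 = 4, c_3 = 7, t_3 = 1.5, a_4 = 4.5, b_4 = 2, c_4 = 4, s_4 = 2, a_5 = 2.5, b_5 = 4.5, c_5 = 5, t_5 = 3, a_6 = 2, b_6 = 8.5, c_6 = 5, t_6 = 5, a_7 = 5, b_7 = 3.5, c_7 = 2.5, p_7 = 2.5, t_7 = 1.5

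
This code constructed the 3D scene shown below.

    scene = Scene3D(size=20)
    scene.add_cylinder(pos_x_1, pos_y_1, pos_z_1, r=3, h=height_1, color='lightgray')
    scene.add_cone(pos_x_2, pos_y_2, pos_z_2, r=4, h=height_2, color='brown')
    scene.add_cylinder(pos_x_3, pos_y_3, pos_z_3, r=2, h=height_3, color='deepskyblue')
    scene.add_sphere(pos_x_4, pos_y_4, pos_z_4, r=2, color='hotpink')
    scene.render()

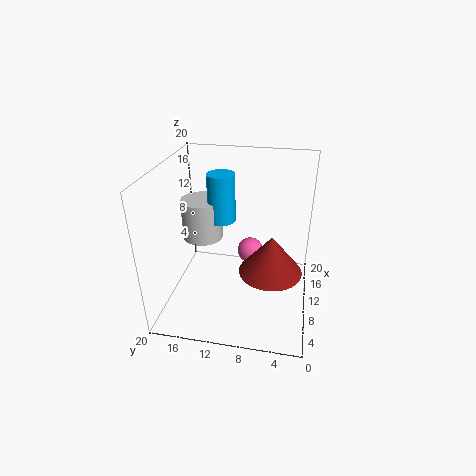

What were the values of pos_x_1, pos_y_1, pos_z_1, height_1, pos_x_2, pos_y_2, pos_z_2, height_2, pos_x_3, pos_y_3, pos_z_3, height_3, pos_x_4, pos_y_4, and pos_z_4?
pos_x_1 = 13, pos_y_1 = 16, pos_z_1 = 8, height_1 = 6, pos_x_2 = 6, pos_y_2 = 5, pos_z_2 = 8, height_2 = 5, pos_x_3 = 13, pos_y_3 = 13, pos_z_3 = 11, height_3 = 7, pos_x_4 = 15, pos_y_4 = 9, pos_z_4 = 5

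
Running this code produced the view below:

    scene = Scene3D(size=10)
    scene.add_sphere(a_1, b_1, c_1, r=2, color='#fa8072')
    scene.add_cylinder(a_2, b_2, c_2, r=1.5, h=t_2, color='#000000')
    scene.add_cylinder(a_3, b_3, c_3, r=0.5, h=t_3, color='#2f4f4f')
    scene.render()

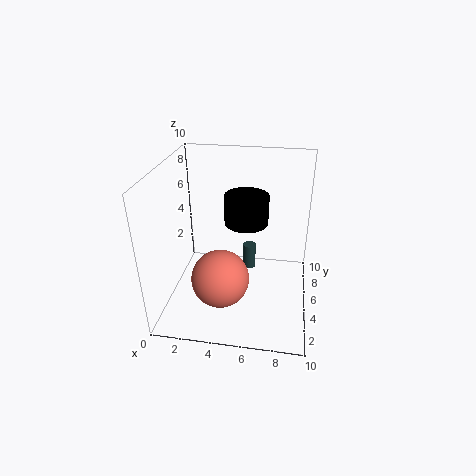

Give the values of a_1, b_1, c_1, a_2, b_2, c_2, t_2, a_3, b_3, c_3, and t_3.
a_1 = 4
b_1 = 3.5
c_1 = 2.5
a_2 = 5.5
b_2 = 5.5
c_2 = 6
t_2 = 2
a_3 = 5.5
b_3 = 7.5
c_3 = 1
t_3 = 2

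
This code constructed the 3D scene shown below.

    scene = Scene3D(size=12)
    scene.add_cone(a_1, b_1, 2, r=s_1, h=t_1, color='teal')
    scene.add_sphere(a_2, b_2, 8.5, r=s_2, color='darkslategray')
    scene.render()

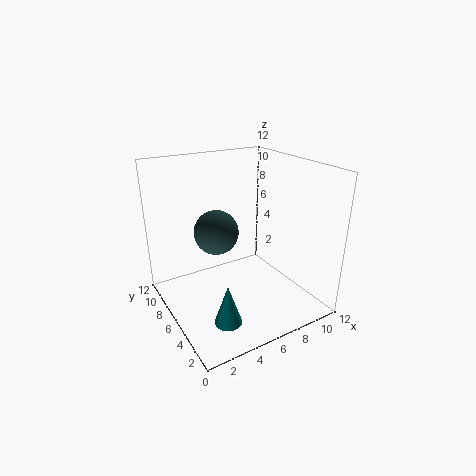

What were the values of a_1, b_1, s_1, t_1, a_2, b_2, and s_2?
a_1 = 2.5
b_1 = 1.5
s_1 = 1
t_1 = 3
a_2 = 2.5
b_2 = 3
s_2 = 1.5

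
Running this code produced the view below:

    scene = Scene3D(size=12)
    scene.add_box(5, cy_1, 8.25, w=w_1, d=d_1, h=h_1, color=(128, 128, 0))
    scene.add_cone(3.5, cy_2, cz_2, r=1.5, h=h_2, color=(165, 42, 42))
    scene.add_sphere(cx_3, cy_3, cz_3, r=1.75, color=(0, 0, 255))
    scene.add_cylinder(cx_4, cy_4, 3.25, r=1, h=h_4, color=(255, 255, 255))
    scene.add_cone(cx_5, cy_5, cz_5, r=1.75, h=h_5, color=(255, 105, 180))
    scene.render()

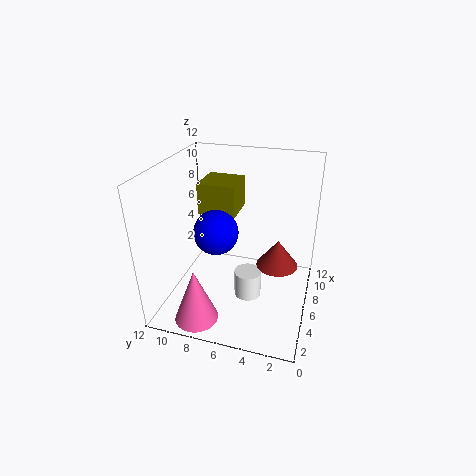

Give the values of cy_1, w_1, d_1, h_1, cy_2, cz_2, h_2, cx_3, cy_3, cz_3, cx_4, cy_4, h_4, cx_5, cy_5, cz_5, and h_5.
cy_1 = 6; w_1 = 3; d_1 = 3; h_1 = 2.5; cy_2 = 2.25; cz_2 = 5.75; h_2 = 2; cx_3 = 4.25; cy_3 = 7.25; cz_3 = 7.25; cx_4 = 2.75; cy_4 = 4.25; h_4 = 2; cx_5 = 1.75; cy_5 = 8.25; cz_5 = 0.5; h_5 = 4.5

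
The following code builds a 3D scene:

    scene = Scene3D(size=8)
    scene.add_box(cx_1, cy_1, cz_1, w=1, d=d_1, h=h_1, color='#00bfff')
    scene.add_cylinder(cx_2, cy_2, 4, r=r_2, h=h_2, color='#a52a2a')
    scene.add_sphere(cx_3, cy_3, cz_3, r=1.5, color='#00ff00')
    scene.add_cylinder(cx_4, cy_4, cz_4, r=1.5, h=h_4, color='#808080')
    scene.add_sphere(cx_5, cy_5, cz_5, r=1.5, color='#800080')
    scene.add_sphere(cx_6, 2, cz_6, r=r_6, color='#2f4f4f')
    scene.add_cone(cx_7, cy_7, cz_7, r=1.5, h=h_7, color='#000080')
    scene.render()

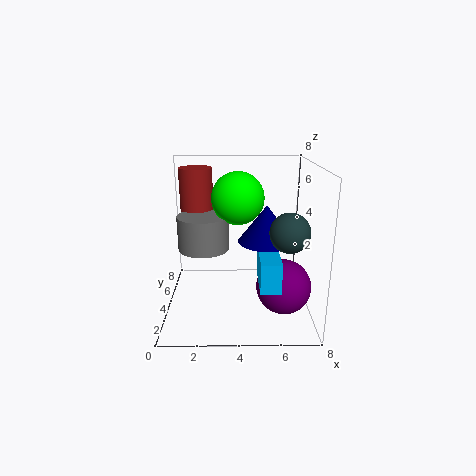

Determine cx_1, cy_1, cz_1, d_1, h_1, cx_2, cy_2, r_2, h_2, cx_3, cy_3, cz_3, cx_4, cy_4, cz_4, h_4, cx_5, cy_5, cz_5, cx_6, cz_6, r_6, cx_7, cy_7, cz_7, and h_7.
cx_1 = 5
cy_1 = 0.5
cz_1 = 2.5
d_1 = 2.5
h_1 = 1.5
cx_2 = 1.5
cy_2 = 6.5
r_2 = 1
h_2 = 3.5
cx_3 = 4
cy_3 = 5
cz_3 = 6
cx_4 = 2
cy_4 = 5
cz_4 = 3
h_4 = 2
cx_5 = 6.5
cy_5 = 3
cz_5 = 1.5
cx_6 = 6.5
cz_6 = 5
r_6 = 1
cx_7 = 5.5
cy_7 = 3.5
cz_7 = 4
h_7 = 2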